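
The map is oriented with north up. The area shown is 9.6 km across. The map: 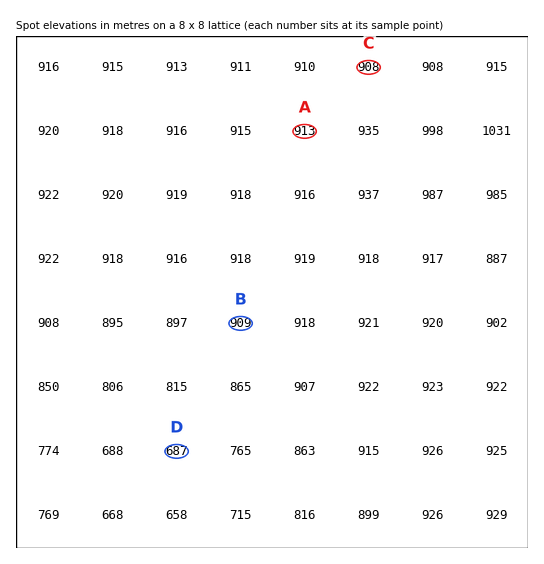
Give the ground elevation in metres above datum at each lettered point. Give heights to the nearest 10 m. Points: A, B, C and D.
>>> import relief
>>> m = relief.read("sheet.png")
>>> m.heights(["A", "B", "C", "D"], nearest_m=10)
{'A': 910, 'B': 910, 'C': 910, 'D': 690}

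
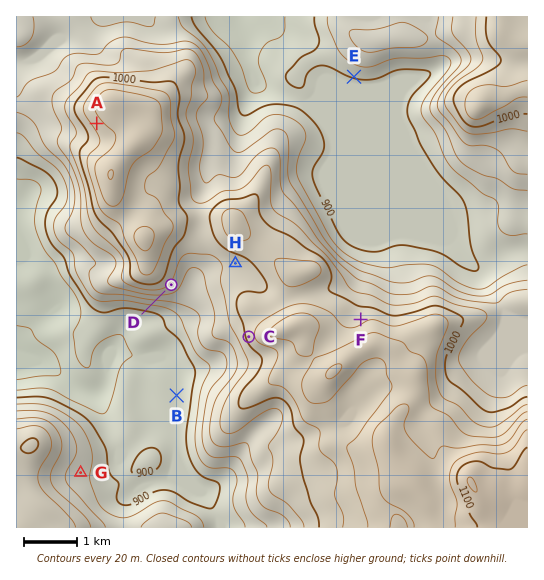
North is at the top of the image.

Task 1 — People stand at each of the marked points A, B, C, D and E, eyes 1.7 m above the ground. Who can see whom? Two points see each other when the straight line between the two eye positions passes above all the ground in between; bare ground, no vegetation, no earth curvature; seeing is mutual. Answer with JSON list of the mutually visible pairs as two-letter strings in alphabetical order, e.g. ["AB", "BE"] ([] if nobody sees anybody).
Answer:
["BC", "BD", "CD"]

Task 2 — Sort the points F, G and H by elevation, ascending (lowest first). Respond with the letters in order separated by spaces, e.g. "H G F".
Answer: G H F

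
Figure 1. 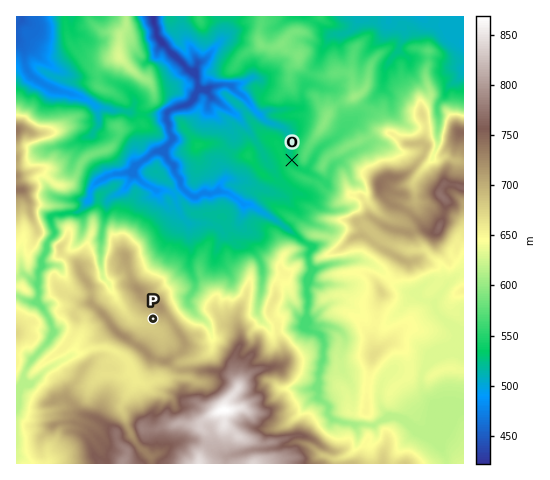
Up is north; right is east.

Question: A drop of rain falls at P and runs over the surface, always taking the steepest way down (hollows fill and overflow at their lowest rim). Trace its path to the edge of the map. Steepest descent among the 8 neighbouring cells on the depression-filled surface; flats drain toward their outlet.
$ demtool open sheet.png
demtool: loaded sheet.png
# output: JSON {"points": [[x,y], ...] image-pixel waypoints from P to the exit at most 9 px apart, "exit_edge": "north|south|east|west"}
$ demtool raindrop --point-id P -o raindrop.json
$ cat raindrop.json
{"points": [[153, 319], [144, 323], [134, 321], [126, 313], [119, 304], [115, 294], [110, 285], [103, 276], [102, 266], [101, 257], [101, 248], [101, 238], [103, 229], [104, 220], [106, 210], [108, 201], [117, 194], [126, 187], [131, 178], [134, 168], [144, 160], [153, 153], [162, 147], [171, 140], [169, 131], [167, 122], [168, 112], [178, 108], [187, 104], [196, 96], [197, 87], [196, 77], [188, 69], [179, 60], [169, 50], [160, 41], [157, 32], [154, 22], [153, 17]], "exit_edge": "north"}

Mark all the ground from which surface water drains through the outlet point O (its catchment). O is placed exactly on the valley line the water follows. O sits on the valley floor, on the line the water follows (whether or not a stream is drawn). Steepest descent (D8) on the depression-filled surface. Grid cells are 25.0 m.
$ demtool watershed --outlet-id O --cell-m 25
4.064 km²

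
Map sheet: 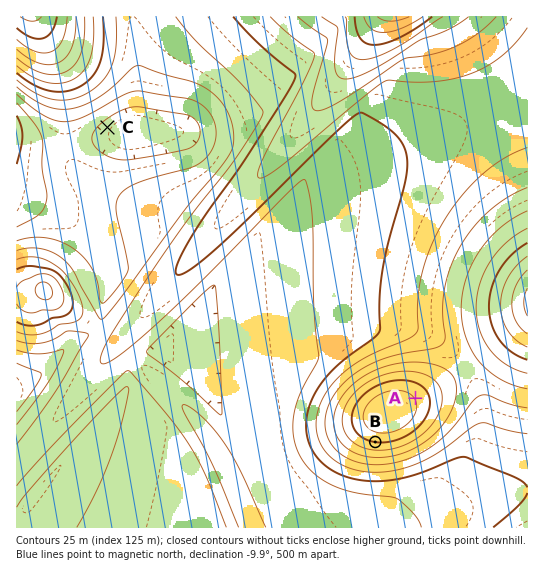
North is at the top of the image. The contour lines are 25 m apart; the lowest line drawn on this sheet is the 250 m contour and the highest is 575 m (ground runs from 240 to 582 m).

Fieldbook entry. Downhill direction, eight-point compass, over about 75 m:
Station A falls NE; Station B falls S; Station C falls SE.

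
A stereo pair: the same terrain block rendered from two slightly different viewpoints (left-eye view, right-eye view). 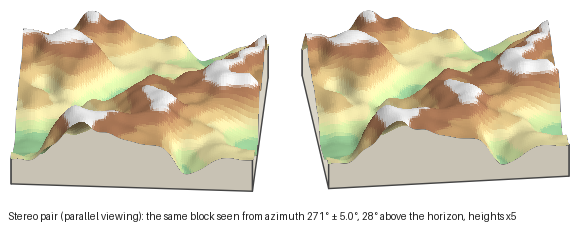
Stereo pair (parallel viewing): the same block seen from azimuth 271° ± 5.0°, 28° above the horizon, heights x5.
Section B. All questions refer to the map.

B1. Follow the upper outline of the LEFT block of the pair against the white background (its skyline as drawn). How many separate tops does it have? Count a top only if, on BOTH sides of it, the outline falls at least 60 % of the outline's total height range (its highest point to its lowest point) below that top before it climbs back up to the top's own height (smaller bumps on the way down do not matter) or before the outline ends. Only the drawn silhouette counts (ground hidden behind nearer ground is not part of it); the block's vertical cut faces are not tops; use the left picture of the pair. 0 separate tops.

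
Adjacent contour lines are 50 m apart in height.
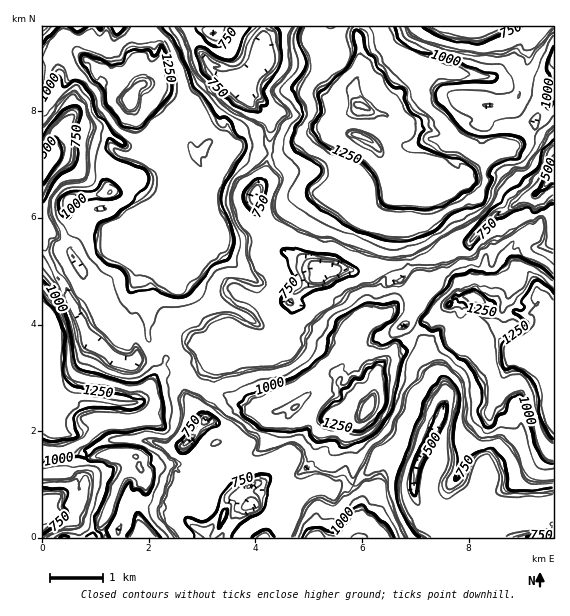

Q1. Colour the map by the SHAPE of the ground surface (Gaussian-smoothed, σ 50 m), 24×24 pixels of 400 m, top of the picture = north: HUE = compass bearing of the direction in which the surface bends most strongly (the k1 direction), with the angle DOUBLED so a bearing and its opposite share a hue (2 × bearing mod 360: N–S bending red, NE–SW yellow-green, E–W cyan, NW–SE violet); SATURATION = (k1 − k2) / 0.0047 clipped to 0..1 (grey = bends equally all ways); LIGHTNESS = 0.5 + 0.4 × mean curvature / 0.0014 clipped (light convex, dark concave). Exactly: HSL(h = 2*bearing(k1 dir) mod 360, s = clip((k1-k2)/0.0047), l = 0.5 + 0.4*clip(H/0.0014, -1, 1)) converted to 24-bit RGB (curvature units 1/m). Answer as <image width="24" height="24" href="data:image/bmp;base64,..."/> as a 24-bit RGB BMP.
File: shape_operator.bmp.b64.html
<image width="24" height="24" href="data:image/bmp;base64,Qk32BgAAAAAAADYAAAAoAAAAGAAAABgAAAABABgAAAAAAMAGAAATCwAAEwsAAAAAAAAAAAAAMZ0llAYt/55mByws2vi5wcwYhRpEnBOgNuej1KXgaHTVJFxm4u+UFw1D6LF7id232rlhTxRrbERKgIV8foGIUHpKSm0lT3ceCygjWN0d3KQs/3ZclIcSnKcXaWWFm4qZXto1CikU10RDXX6ZVOWKQS/Sl+1fnScflNNeVBZ6j3Fpan9ZgHp0e2BFW14nWWIrI4jRJ7IUB2VC/5GZUf9dSOnNLUtchH5+w3uWCUy6HMUXmFZqU2EhKSgKKaEA7t7D1SlOARJ3YDe39OasTGp2zj3b53Posp3jVd0iIGHmSGD/PO+M2fLigVz1UhzpkXaMeIN6oW2hb6kqMlhk7nXCs7rb5Nd6CEEW3pOGACUzxUx79cinDSAoV7MkZNdB1SpN47J1mc/3AF0TOEsAYEwAVysAADML7D7AtG+QRBg8/6lbTVYGsNMTgXMU274RWqQXL6Bi5YBJAB5n27V77C6XDcO9KYfB5XhYjZSDpYMrcB8f4ymuN8fni/bzrGfoADEzxTEIgEniwNbus6bpBlrE9tX0qoz46+/OGn5136B8ACAz3Fyd+c7RIdZ5JBlLyumrfoaDq6ni09P409343cb7HSHllhNBLkLpjM3OSNrIwJnYoHzXRDq4G4RbPa/b/9jMh2m+oR4/Aw9eHYdWrs418a+qByhUt9h+q8WOHpaKgLQmRKOOuiGa4CxTgYe9UtjFLCi6jm/UKsfdaRzs3o7JWcKyF5aW9t/PdyOwxh3nbA15Gshzgr47zlw4GSGFhsiF29qoGVJgqz4hMwsDCEYDp6l6ntebYyZkd3twXWw7RlElF2IcuL8Y4VJjVIdrP+lp/MboPCeenxvUR+ayg8Ojn2rcjZ65gYiC1uK3OSRjahBNrdvJcnvCgIh+zE4yKmQzZ3djck09T6poY2+GUlvbJHjErpSLkYsIGkYApB9jDo4qqMGbdGV4H6FExlNmlH5+2PLZKAMwnNmcgnx/f4V9gHt5kG9yyIzAQ5bhyv3+fTyYU4+hJ31JIu7v523A39f00pX/B3qf+9D5r3oxibszQbLdQnfHlqKArD53WACeZ6aseFKCyIZHnCY7xulzMXJSdIUmOR0QRsF7W6I5YNnXPzzUN9wf5Ww0wg6ssnaaElJA/KDzjM3ykDWBO0mi2PPYMwIpOvZ+oEk7ajAfmNWBi7CtlX2M32OZHiub0Pjrby+EtL+RIxkQIisIzLUJPkkTNDMAcvMMJ0ThaLf26jJ41SfRoOfe1KFTwyr4tR20lkjLocbFf4iMgXyFhH2FnIST5K3oFZCvZ2F7pldruymPWyPFMeRo0nMZ3o8qfbYTET0NNn0UeRHPZXLjqXQeP3AfXAwTcr9SSNbQ1aLVg3+CfX5+goB9hYJ/v+GwVRuNf1B0lCcreMXZekbV4iczh73co63WzZ/b2Xatk9QOADMThcAj52Sp2Xr2nFnl97KuZmwgCTAE3Ha7nIGSfoF+i45/qtpmBRpJqRbLx+LDhzJmgt7UiaunjzWG47lbMFHb7HWPG5tr6uawAEUbFaoApwevWsid3FY432v+xn/wLUVDv5Jjg4N9i4V73J1yOgchBDsz0a1pSabLwIeWf3l5kx+Zn7qCd3KWg3yd3Z/el/KZMhWQ1rlRADMhAjEntQ5M29Felx4nJpTIe7uJgmuAgaRy1JujLS7oDzaTmMdxTS0ckK0iZygcUOg9YZZ6fomSlb/KiL3e5yFl7g+1TuxBNa+FAyIwGedpdjLo8hoAucsnfISFb4yPtIF2hMDAqEPrDlHS613iwF/mg+Hiqqf/vP/7dUuFa780TEYWRr83WWrTvLbn7nHv3YGLK7igBVE3iBEn139YtfZ9IltEeoF8kMGPRc7fR2TdchCBO5wK4zfAx5OHm4QGlpcUdKadtdfgZ4ndjhxhf20+e3Y2f2tf1X2S60aVAxFFM6uLp/P49peb4m2AOJmMmOKyNKWrKAsg2Q5zGVbqJM3e296sd+ymjzLFudegXyROc40ZdE1MhnA9dZFQeYR+711//wxArhb2jOi3SLOR+NeF55dxVeDRLzuDOA0YTXNZHq6v5VbY0p5eH65i65SYeL2moCtxh1V11E68eL7ybbD4THrJcXiXNi515KjBO7XqbPaDQRWG7NLj8KOmRcqxMwAs6eyQNsOYHiY92Kw6rc4uZX1sv9AVdcg0dVKWlsjbl8Hjhk3QoRxM0ELSKjfDolPZ7LjZR5He3nDeBnPeqoUumelbtRmvKXD1kyw/03p1DRImM9fa6+jPdny9kvWxgEKRcN57HJVEhHIaelcZhXEc3S131mjKGaWv"/>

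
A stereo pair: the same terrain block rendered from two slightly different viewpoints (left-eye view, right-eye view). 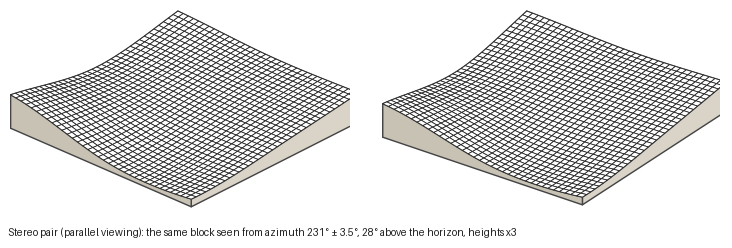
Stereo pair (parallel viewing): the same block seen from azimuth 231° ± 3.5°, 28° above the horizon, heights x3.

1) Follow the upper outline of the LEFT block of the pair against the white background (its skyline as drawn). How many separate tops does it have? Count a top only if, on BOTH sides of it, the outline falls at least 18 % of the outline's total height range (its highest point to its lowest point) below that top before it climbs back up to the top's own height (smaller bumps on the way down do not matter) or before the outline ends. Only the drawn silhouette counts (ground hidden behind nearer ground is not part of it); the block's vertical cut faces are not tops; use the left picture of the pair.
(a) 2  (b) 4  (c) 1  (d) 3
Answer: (c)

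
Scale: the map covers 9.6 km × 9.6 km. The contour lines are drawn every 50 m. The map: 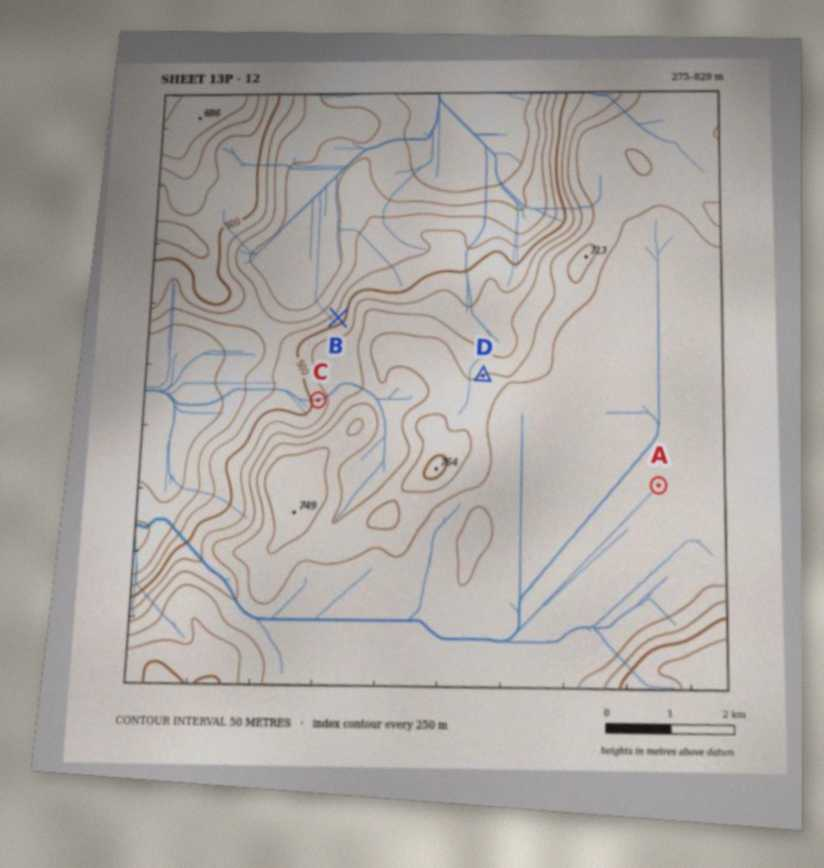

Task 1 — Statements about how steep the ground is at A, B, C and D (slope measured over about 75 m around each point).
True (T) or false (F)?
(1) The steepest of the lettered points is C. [F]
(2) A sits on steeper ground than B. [F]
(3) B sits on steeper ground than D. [T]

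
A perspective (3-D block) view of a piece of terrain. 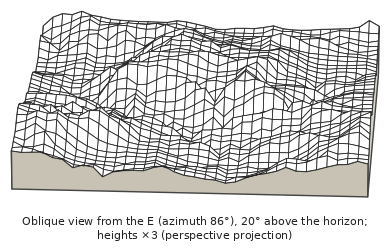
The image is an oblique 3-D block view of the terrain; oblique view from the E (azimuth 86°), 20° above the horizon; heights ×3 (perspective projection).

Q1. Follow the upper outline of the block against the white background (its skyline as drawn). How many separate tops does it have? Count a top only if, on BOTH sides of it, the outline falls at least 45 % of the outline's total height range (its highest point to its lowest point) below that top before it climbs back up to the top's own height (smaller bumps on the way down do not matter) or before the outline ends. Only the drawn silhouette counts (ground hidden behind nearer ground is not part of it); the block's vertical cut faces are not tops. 0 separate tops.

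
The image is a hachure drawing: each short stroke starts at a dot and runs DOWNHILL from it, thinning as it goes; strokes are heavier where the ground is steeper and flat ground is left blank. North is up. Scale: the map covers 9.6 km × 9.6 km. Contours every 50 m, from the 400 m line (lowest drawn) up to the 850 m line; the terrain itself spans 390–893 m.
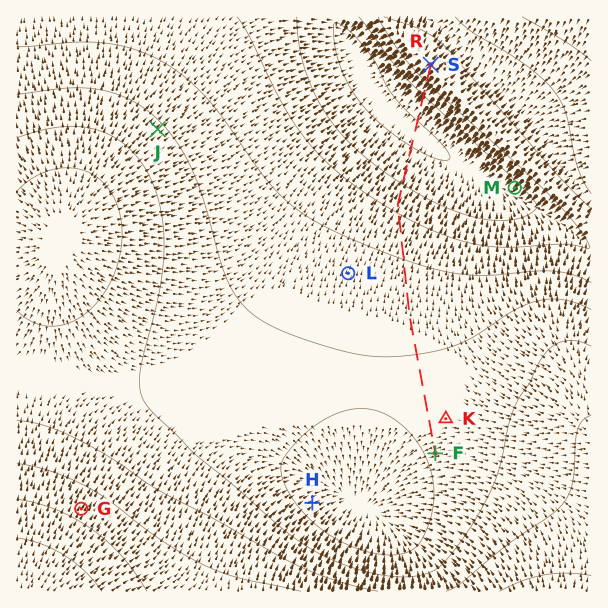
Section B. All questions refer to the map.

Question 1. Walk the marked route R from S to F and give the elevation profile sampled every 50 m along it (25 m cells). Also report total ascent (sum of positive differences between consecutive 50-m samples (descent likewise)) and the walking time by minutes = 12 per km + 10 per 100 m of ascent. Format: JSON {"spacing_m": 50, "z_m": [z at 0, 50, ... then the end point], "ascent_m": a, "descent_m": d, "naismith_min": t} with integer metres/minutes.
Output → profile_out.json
{"spacing_m": 50, "z_m": [548, 548, 542, 532, 521, 510, 499, 488, 477, 466, 456, 445, 434, 423, 415, 409, 406, 404, 402, 400, 399, 398, 397, 396, 396, 397, 397, 398, 400, 402, 404, 407, 410, 414, 417, 421, 426, 430, 435, 440, 445, 451, 456, 461, 467, 472, 477, 483, 488, 492, 496, 500, 504, 508, 512, 516, 519, 523, 526, 529, 532, 536, 538, 541, 544, 547, 549, 552, 554, 556, 558, 561, 563, 565, 567, 568, 570, 572, 574, 575, 577, 579, 580, 582, 583, 584, 586, 587, 588, 590, 591, 592, 593, 595, 596, 597, 598, 599, 600, 601, 602, 602, 603, 604, 605, 605, 606, 606, 607, 607, 608, 608, 608, 609, 609, 609, 609, 609, 609, 609, 609, 609, 609, 608, 608, 608, 608, 608, 607, 607, 607, 606, 606], "ascent_m": 213, "descent_m": 154, "naismith_min": 100}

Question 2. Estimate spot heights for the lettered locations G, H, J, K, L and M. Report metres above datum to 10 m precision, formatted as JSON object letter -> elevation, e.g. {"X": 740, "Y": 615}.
{"G": 780, "H": 580, "J": 610, "K": 610, "L": 570, "M": 430}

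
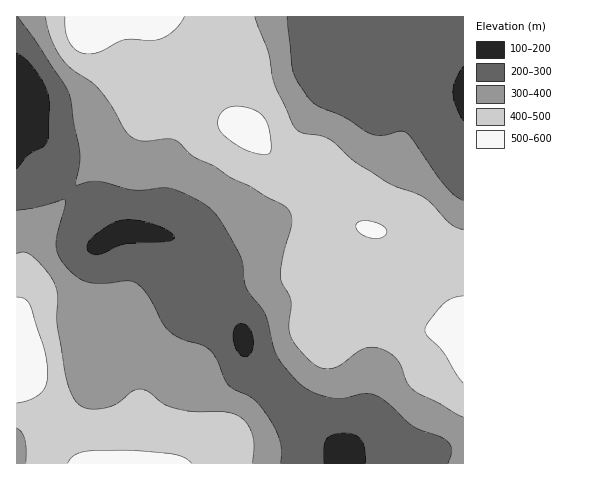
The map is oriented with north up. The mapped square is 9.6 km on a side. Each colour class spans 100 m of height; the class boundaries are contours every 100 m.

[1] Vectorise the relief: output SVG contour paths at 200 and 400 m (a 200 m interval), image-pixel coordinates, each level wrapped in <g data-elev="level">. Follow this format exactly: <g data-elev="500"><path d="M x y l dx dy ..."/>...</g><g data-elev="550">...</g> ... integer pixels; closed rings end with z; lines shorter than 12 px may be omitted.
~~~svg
<g data-elev="200"><path d="M324 463l0-15 2-8 7-5 11-2 11 2 6 5 4 9 0 14"/><path d="M243 356l-7-7-3-12 2-9 6-5 4 1 4 4 4 13-2 12-3 3z"/><path d="M95 255l-5-2-3-3 0-5 2-4 17-14 14-7 13 0 18 3 16 7 7 7-1 3-6 2-43 2-21 9z"/><path d="M463 121l-8-17-2-12 2-12 8-14"/><path d="M17 53l11 9 13 16 7 14 1 13 0 31-2 7-4 4-15 8-11 14"/></g><g data-elev="400"><path d="M252 463l2-18-2-13-8-12-10-6-13-2-28 0-18-4-11-4-17-13-7-2-7 2-15 12-12 5-16 1-6-2-6-3-7-11-6-19-8-49 1-28-3-12-8-14-14-14-8-5-8 2"/><path d="M17 428l4 4 4 7 1 24"/><path d="M463 229l-12-5-26-26-40-17-31-20-25-22-9-3-17-3-6-3-5-7-17-38-7-33-13-35"/><path d="M46 17l5 21 10 19 10 12 20 13 8 7 13 17 13 24 6 7 12 4 24-2 8 1 19 17 20 9 16 11 20 9 16 11 17 8 5 5 3 6 1 8-9 32-2 22 10 22-2 26 2 10 5 10 13 14 11 7 10 2 11-4 16-13 7-4 10-1 9 2 8 5 7 7 9 21 6 8 50 27"/></g>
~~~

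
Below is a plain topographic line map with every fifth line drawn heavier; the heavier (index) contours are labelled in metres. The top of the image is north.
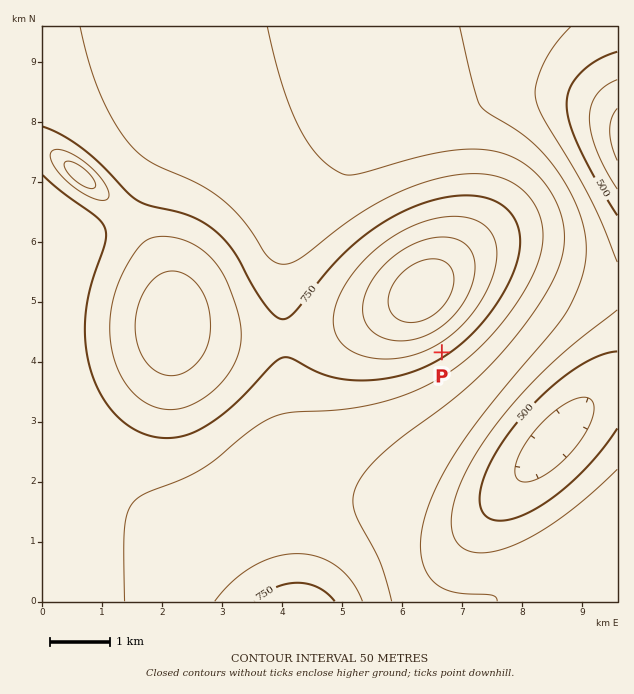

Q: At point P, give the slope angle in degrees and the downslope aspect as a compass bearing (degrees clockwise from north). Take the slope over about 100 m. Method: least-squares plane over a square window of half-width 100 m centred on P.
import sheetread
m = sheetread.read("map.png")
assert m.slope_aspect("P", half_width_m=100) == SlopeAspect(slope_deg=12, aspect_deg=148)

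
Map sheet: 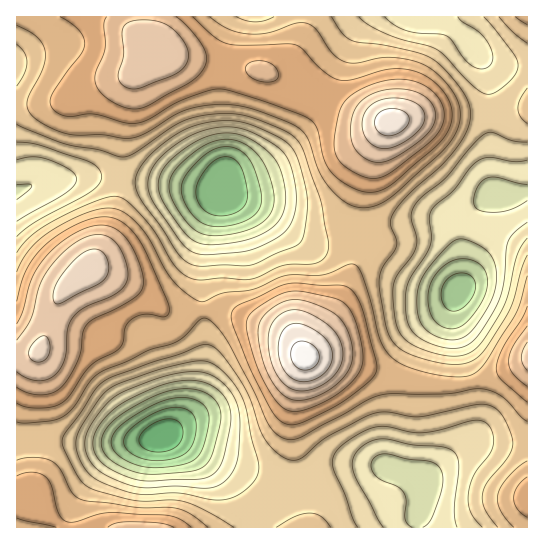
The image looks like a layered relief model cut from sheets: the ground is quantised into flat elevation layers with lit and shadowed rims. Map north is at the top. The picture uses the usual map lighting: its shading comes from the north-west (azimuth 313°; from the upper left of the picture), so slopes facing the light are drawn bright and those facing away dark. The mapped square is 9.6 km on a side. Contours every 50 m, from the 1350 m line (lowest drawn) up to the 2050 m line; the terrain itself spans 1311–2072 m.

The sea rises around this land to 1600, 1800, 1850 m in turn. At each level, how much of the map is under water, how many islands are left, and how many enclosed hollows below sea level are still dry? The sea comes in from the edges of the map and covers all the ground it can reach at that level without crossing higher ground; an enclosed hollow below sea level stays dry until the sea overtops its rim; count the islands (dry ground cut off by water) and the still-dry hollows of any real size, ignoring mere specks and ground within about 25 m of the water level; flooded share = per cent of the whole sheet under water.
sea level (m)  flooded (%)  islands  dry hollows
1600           11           0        2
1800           73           1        0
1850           84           2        0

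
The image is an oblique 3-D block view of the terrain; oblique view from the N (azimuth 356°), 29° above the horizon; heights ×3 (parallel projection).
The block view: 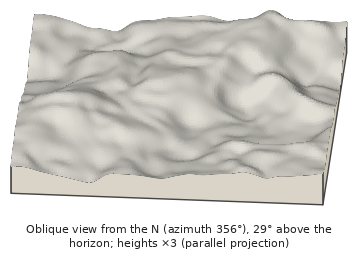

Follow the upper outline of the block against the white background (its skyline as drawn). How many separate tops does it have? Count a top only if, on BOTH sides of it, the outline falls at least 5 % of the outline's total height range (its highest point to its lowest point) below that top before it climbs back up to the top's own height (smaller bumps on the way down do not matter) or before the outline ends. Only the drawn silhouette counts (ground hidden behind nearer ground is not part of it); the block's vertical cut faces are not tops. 2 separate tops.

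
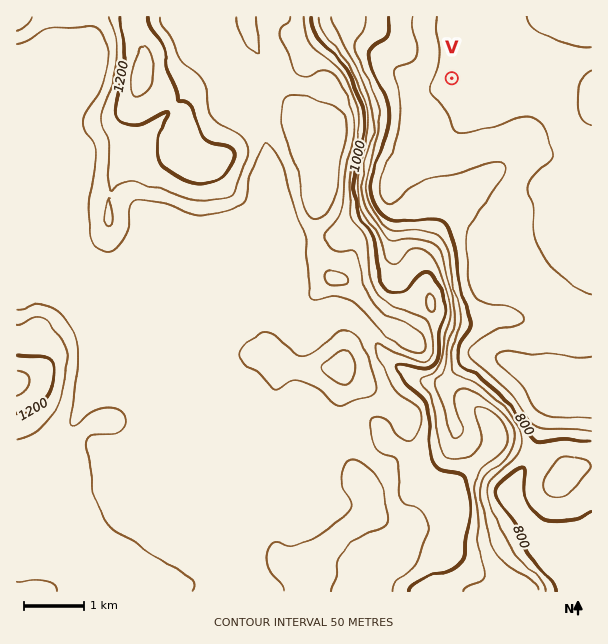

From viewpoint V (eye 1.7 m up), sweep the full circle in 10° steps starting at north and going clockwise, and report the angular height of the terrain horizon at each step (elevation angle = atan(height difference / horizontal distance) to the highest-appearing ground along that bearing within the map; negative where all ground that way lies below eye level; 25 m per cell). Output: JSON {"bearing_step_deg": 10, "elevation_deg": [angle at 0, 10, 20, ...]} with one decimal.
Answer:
{"bearing_step_deg": 10, "elevation_deg": [-0.1, -0.1, -0.1, -0.1, -0.1, 0.5, 1.3, 1.4, 0.4, 0.5, 0.4, 0.4, 0.8, 1.4, 2.0, 2.4, 2.6, 2.7, 3.7, 5.9, 6.1, 7.3, 8.3, 10.7, 12.8, 13.7, 13.4, 12.3, 9.7, 8.3, 5.7, 5.0, 4.0, 2.9, 1.7, 0.6]}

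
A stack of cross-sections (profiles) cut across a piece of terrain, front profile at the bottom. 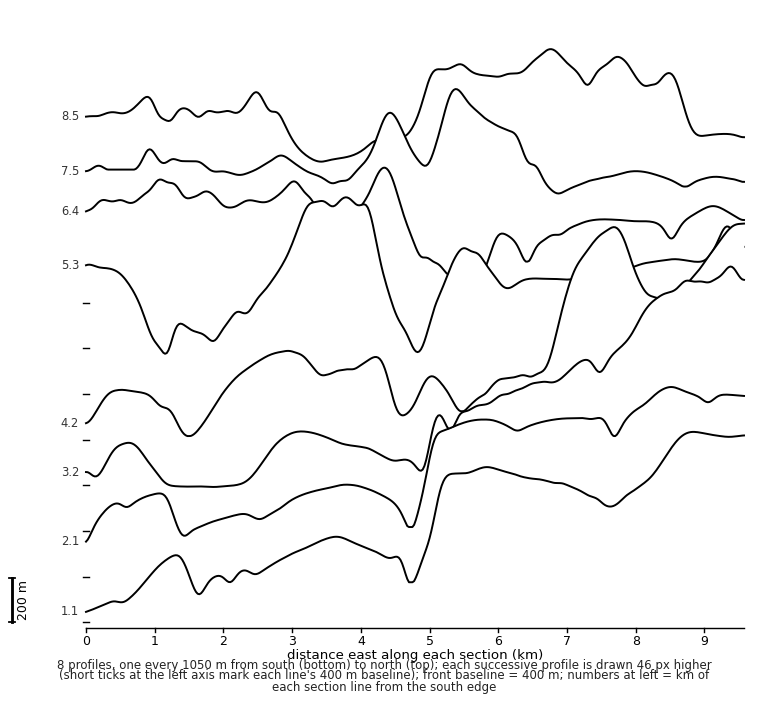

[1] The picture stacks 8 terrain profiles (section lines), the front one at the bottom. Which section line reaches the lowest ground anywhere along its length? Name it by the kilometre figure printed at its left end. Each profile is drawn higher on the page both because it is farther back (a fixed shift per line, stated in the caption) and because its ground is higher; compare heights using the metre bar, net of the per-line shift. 1.1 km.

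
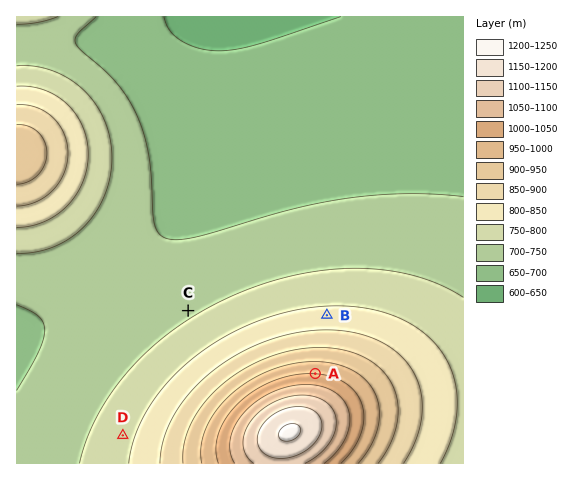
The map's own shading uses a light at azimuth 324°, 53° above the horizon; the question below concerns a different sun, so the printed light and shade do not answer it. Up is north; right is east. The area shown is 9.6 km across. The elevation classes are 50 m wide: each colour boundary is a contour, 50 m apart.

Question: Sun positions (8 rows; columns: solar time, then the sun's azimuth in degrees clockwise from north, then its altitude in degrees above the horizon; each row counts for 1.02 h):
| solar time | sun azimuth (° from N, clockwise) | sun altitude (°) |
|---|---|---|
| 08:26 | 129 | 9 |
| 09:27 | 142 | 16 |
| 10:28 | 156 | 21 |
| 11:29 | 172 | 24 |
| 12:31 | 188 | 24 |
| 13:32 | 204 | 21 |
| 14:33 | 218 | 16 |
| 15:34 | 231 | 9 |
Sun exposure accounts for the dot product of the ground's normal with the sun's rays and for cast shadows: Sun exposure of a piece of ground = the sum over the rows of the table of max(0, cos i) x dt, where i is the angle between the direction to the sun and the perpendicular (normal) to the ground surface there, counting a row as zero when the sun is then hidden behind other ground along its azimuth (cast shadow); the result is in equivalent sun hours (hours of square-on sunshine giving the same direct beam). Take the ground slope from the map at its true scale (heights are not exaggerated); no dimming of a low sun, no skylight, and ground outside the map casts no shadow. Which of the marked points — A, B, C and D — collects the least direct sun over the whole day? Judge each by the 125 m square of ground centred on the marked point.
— A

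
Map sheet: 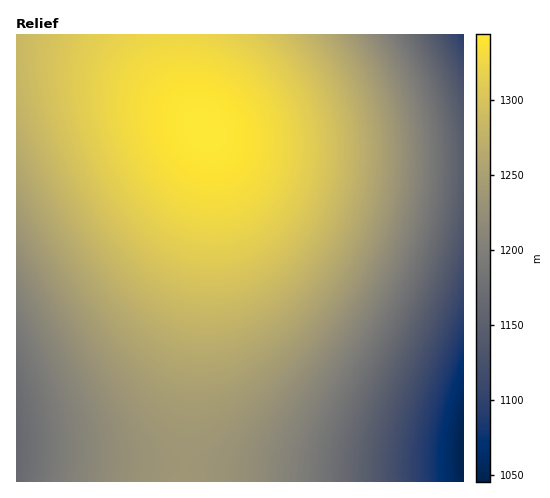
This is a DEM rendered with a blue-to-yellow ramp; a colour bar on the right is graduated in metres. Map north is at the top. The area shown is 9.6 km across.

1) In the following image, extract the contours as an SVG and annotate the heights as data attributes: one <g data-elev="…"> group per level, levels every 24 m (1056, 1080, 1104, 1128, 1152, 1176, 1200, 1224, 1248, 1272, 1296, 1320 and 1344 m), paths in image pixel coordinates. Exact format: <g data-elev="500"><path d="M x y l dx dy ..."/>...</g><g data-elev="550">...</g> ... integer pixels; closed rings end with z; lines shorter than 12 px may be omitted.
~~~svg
<g data-elev="1056"><path d="M456 481l-2-18 0-20 4-22 5-25"/></g><g data-elev="1080"><path d="M434 481l-2-26 5-31 9-35 17-48"/></g><g data-elev="1104"><path d="M411 481l0-31 7-35 12-36 33-84"/><path d="M463 49l-7-14"/></g><g data-elev="1128"><path d="M387 481l1-31 9-36 12-34 38-88 16-48"/><path d="M463 88l-9-27-13-26"/></g><g data-elev="1152"><path d="M361 481l1-29 9-31 13-33 36-76 15-36 14-40 7-37 3-42-4-41-12-41-18-40"/></g><g data-elev="1176"><path d="M332 481l2-28 9-30 14-31 40-75 18-39 15-39 9-39 4-42-5-42-11-41-20-40"/><path d="M17 370l10 32 5 28 0 26-4 25"/></g><g data-elev="1200"><path d="M297 481l3-25 10-29 15-30 45-74 22-39 18-42 10-38 4-22 1-21-1-23-3-21-5-21-7-21-21-40"/><path d="M17 305l29 60 17 45 4 20 2 18-1 17-3 16"/></g><g data-elev="1224"><path d="M249 481l1-21 10-23 15-23 57-74 28-41 24-45 15-42 5-23 2-23 0-23-3-22-5-22-8-22-10-21-13-21"/><path d="M17 252l68 115 24 48 7 20 3 16 0 15-4 15"/></g><g data-elev="1248"><path d="M17 198l33 57 33 49 30 39 28 29 24 17 21 8 10 1 12-2 23-8 21-12 24-19 23-22 21-23 18-24 16-24 12-25 10-25 6-23 3-23 0-24-2-22-6-23-8-22-11-21-14-21"/></g><g data-elev="1272"><path d="M17 129l24 51 28 48 29 41 29 33 27 21 26 13 13 3 13 1 12-1 14-4 19-7 20-12 19-15 18-19 16-20 13-21 11-22 8-22 4-21 2-21-1-21-4-21-6-20-9-20-12-20-14-18"/></g><g data-elev="1296"><path d="M45 35l-2 16-1 17 3 20 5 22 8 24 10 24 26 47 28 37 15 15 15 13 14 8 15 7 15 4 15 2 19-2 19-6 17-10 18-14 15-16 13-18 11-20 7-21 4-20 0-20-2-20-5-19-8-19-11-19-13-16-15-16"/></g><g data-elev="1320"><path d="M129 35l-11 7-9 10-6 12-4 14-2 15 2 17 4 19 7 19 9 18 11 18 13 17 13 13 14 11 15 7 14 5 15 2 16-2 15-6 15-9 13-11 10-14 8-17 5-17 2-18-1-17-5-16-7-17-10-15-12-14-15-13-16-10-18-8"/></g><g data-elev="1344"><path d="M206 142l5-1 4-3 1-4 0-5-2-5-5-4-5-2-4 1-5 4-1 8 5 7z"/></g>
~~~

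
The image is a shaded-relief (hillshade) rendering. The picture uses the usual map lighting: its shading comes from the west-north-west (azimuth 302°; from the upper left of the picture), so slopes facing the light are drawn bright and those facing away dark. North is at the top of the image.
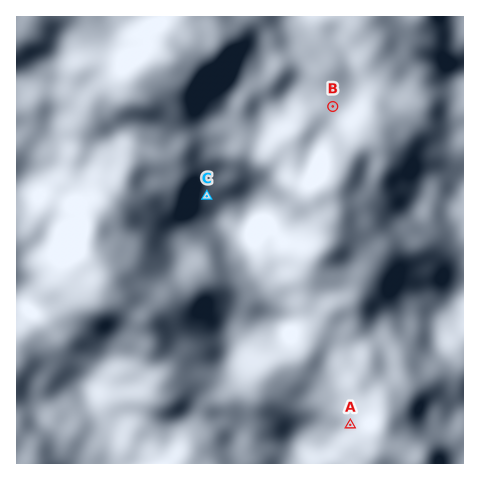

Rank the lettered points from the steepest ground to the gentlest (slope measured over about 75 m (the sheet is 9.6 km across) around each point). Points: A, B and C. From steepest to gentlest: A C B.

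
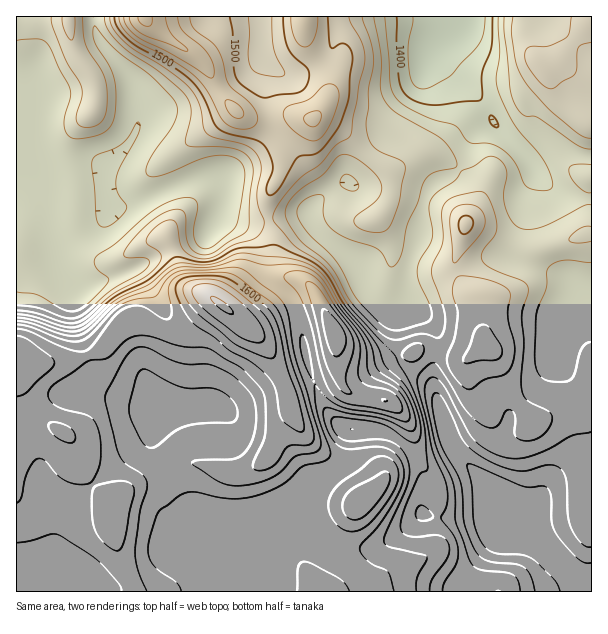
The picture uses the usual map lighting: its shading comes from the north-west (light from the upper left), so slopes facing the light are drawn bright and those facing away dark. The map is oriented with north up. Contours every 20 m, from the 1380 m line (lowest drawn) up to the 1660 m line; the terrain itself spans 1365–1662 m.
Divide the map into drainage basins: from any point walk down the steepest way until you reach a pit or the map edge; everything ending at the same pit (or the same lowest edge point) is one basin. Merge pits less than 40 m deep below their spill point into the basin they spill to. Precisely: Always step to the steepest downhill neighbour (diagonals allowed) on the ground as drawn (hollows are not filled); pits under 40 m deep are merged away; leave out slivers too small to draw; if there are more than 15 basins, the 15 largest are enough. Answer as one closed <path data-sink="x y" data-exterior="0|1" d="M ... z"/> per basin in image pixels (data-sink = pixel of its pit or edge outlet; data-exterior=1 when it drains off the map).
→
<path data-sink="462 17" data-exterior="1" d="M591 16l-446 1 3 6 11 9 33 22 12 9 20 36 15 15 10 4 24 0 9-3 12 0 16 4-10 3-17 19-1 27-14 30 0 21 4 15 0 35 4 7 8 2-10 6-15 22-14 13-6 0-14-12-12-6-25 27-6 3-14 1-36-13-7 3-26 28-9 5-21 6-48 5-5 2 1 224 340 0 11-3 21-17 34-13 10-8 3-11 2-43-8-21-8-10-6-3-20 5-11 8 3-17 16-21 5-13-5-9-12-13-6-3-24-4 8-16 8-10 11-8 24-8 3-4 18 0 31 10 22-13-3-6 0-44-14-5-7-7-9-19 13-42 13 4 30 16 14 4 18 0 50-15z"/><path data-sink="105 167" data-exterior="0" d="M144 16l-128 1 1 350 52-6 21-6 9-5 26-28 7-3 36 13 14-1 6-3 25-27 12 6 14 12 6 0 14-13 15-22 10-6-8-2-4-7 0-35-4-15 0-21 14-30 1-27 17-19 10-3-16-4-12 0-9 3-24 0-10-4-15-15-20-36-12-9-33-22-11-9z"/><path data-sink="513 525" data-exterior="0" d="M471 224l-7 3-10 39 9 19 7 7 14 5 0 44 3 6-22 13-31-10-18 0-3 4-24 8-11 8-8 10-8 16 24 4 6 3 12 13 5 9-5 13-16 21-3 17 11-8 17-5 9 3 8 10 8 21-4 51-11 11-22 7-12 6-21 17-10 2 233 1 1-358-5 0-45 14-18 0-14-4z"/>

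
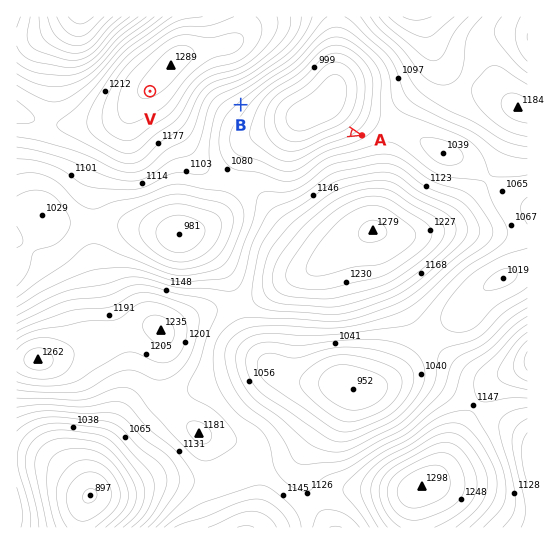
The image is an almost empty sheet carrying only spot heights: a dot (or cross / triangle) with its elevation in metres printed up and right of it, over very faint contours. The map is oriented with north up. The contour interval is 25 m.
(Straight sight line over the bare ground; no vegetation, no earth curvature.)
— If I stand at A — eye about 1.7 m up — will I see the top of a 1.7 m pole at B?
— Yes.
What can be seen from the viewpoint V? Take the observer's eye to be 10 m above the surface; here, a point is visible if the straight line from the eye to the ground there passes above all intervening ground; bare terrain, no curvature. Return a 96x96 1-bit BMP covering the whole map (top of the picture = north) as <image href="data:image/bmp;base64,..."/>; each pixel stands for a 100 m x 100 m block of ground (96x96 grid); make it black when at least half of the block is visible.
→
<image width="96" height="96" href="data:image/bmp;base64,Qk2+BAAAAAAAAD4AAAAoAAAAYAAAAGAAAAABAAEAAAAAAIAEAAATCwAAEwsAAAIAAAAAAAAA////AAAAAAAAAAAA///4AAAAAAAAAAAAf//8ADAAAAAAAAAAP//+ADgAAAAAAAAAH///AHwAAAAAAAAAB///gP4AAAAAAAAAAf//4f+AAAAAAAAAAP/////AAAAAAAAAAH/////wAAAAAAAAAD/////8AAAAAAAAAB/////+AAAAAAAAAA//////gAAAAAAAAAf/////wAAAAAAAAAf/////4AAAAAAAAAf/////8AAAAAAAAA///H//+AAAAAAAAD//4AB/8AAAAAAAAP//gAAHwAAAAAAAP///AAAAAAAAAAAAf//+AAAAAAAAAAAAP//4AAAAAAAAAAAAP//wAAAAAAAAAAAAH//AAAAAAAAAAAAAD/8AAAAAAAAAAAAAB/gAAAAAAAAAAAAAA8AAAAAAAAAAAAAAAAAAAAAAAAAAAAAAAAAAAAAAAAAAAAAAAAAAAAAAAAAAAAAAAAAAAAAAAAAAAAAAAAAAAAAAAAABwAAAAAAAAAAAAAAP8AAAAAAAAAAAAAD/+AAAAAAAAAAAAAD//wAAAAAAAAAAAAD//+AAAAAAAAAAAAD///AAAAAAAAAAAAD///weAAAAAAAAAAD/////gAAAAAAAAAD/////wAAAAAAAAAD/////8AAAAAAAAAD//////4AAAAAAAAD///////AAAAAAAAD///////wAAAAAAAD///////8AAAAAAAD///////+AAAAAAAD////////gAAAAAAA////////4AAAAAAAP///////+AAAAAAAD////////AAAAAAAAf///////wAAAAAAAH///////4AAAAAAAB///////+AAAAAAAAf8Af////gAAAAAAAAAAP////4AAAAAAAAAAD////8AAAAAAAAAAD////+AAAAAAAAAAB/////AAAAAAAAAAA/////gAAAAAAAAAA/////gAAAAAAAAAA/////wAAAAAAAAAA/////wAAAAAAAAAB/////4AAAAAAAAAB/////4AMAIAAAAAD/////4AP54AAAAAD/////4AP/4AAAAAD/////8AP/4AAAAAA/////8Af/8AAAAAAB////8Af/8AAAAAAAA///8Af/8AAAAAAAAH//+A//8AAAAAAAAB//+B//8AAAAAAAAA//+P//8AAAAAAAAAP/////9wAAIAAAAAD//////8AAYAAAAAA//////8AA8AAAAAAf/////8AA8AAAAAAP/////4AB8AAAAAAH/////4AA+AAAAAAH////7wAAfgAAAAAD////7gAAfwAAAAAD////zAAAPwAAAAAB////zAAAPwAAAAAB////iAAAH4AAAAAB////AAAAD4AAAAAB////AAAAA8AAAAAA//B+AAAAAcAAAAAA//AeAAAAAAAMAAAB/+AEAAAAAAA8AAAB/+AAAAAAAAA8AAAB/+AAAAAAAAAYAAAD/8AAAAAAAAAAAAAD/8AAAAAAAAAAAAAD/8AAAAAAAAAAAAAH/8AAAAAAAAAAAAAH/8AAAAAAAAAAAAAH/8AAA="/>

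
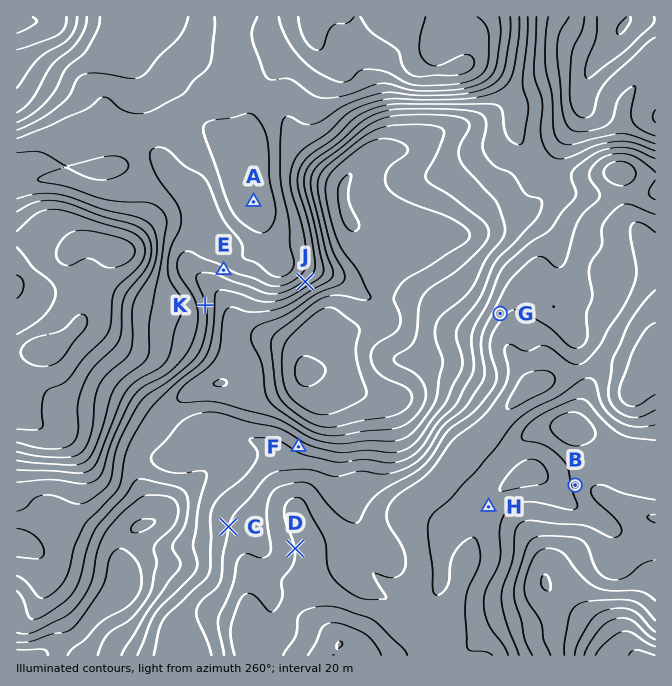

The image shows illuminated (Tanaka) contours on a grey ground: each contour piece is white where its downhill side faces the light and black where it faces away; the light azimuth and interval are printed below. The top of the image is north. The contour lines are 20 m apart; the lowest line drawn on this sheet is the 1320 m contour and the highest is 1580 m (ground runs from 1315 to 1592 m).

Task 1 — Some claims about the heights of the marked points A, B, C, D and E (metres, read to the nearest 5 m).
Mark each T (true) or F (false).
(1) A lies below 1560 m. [T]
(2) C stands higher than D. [F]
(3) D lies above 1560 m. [F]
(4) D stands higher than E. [T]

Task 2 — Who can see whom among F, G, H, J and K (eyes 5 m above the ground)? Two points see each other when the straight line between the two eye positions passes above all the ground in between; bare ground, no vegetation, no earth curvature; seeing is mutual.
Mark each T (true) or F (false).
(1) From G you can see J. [T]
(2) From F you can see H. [F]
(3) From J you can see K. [F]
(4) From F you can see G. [T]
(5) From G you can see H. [F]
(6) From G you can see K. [T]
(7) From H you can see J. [F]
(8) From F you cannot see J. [F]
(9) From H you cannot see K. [T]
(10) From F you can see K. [T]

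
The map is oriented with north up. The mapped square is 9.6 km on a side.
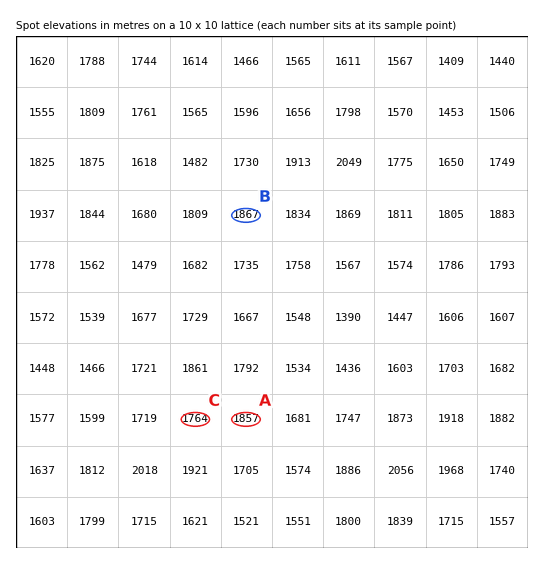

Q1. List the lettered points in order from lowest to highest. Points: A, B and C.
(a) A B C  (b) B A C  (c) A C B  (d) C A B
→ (d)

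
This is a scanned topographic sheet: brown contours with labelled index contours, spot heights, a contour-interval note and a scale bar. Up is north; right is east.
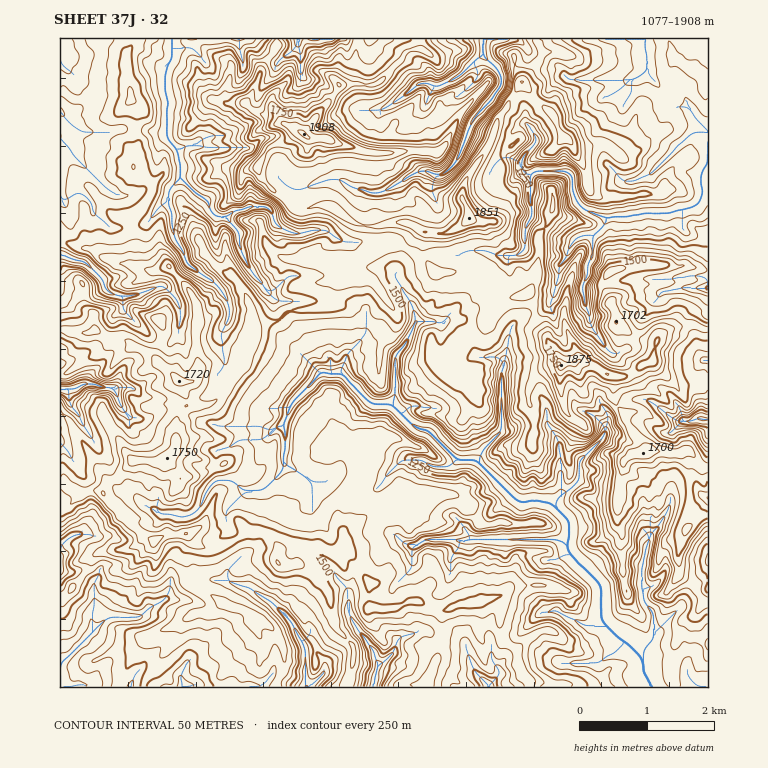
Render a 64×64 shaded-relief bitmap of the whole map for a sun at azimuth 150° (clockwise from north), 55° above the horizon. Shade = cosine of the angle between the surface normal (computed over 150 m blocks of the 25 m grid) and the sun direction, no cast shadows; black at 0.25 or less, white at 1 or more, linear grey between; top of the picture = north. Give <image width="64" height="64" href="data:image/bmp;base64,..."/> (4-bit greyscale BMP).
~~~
<image width="64" height="64" href="data:image/bmp;base64,Qk12CAAAAAAAAHYAAAAoAAAAQAAAAEAAAAABAAQAAAAAAAAIAAATCwAAEwsAABAAAAAAAAAAAAAAABEREQAiIiIAMzMzAERERABVVVUAZmZmAHd3dwCIiIgAmZmZAKqqqgC7u7sAzMzMAN3d3QDu7u4A////ALzbmsu+7dyr3d3M7ugDzOYEaL3srtebmHVoiszMu8zNq92qzK3uy7vMzdzu7WKt2iR3rdzN64yZhmeJvMu7zM2om8q9zO/au7zM3N3Mxp3OZYmc3N3dq7vMzLqby7rNu9p3mqzczuyru8zdy9rKqr7XipvN3N273u7tzKu7us3L7qd4ms3N7cu7vN2byry47OyJm83MzMne7rqru8y6vd3u2nZlaL3u3LvM242rvYzO7sus3szN2nm4eau8zcqc7u7sqIdEes3ey7unvLvMq87u7c3u3d3dlEa8y83ezJne7u3M3bdmis3cqGq7y8zJvd7ty97u3d3cvO/brOzd2J3v7szO/Ziaq7l3vMvLzdirqszJirzN3f/t/tt66639mI7uzdzv2ry6mazN3czM6by5ibuIiJrN7u2py2m8Z//bKO697d/rvMy93M3tzL3bq9uIvIiIh5qHdUe7e7ykn9tH3rve3v3N3t3cvO7bzdyqvIirh2d2aWM1erl8y6uOyka+3Lzf/t7u7LqbzLzM3LqqhoqURVRIq5m8yn3bSr7MhWiqy8/+3d7u2om6u7vMy6m1NYVDRDN6vLvKnt02vt7ad3eJq+7u273sqJmZmrvMzP7LzMzMyrvMpnuuzlKO7v+5maumiHrcqruYiIiZrMzd7///3v/u7u24Ra7fwjr+/+uJy6l4ZKypiImqqZmrzd3N7u7duqiJrLllnu/pJ8/v/Ju6vd7qfLiJqru6maqrzMzd7ey2VkWbunSO7+5mqr38u7zd3v6b2qqau7upu6qrzM3cupmszMp4hW3e7ri7yqu8zd297tnMzKmru7qrypqpiImYes3u/ZNDXO7e2s64h4vd3cze7t3N2pq7u6vMmIYyEle8nO7+10NM7u7bzZmZeL3c3bzu/szcmrzLu83HZohCScuq7+7sZDvu7uzLiqiHeam93Lu928yavMy7vezd27zKqqvu7u1ENt7+7dh6qZh1ZnzczarLrJi7vLu97+2Z3f1let3e77ASerl5lYqamnd3eszcy7ypmLu7uqu6ZGut/9IUvN2+6hR4ZiA1qZm5eHeJu7zMzdt2q7uodmNbyI3/+0Ss667fZqq8gQW2mLd5mInO7u3M3pSKu6YhNru6rO/teM3K28+YvMvdzGVXlpirqt7u7t3e0km7lmd7qsqazs1J3ZvN/rqrvu//MwAmZ5u83czu7d7qFJpo3uq7zMvNvTfNm97u3t3e7v/sRap4ir3e297u3f+QJXye+ozMzM29Rsyc7u3v//7s3v/p3qvKmq3cvv7d7+lWqa7aerzLzM1Gm53v7M3//9u6ru2+yLyoisyr7u3e7+2ordlqvMurzmV3e+7YRY3+vLmrzbzrmYiJqqre7d3v/tmc6ieqzMzvmIZmiXRmRs3d3bzcy7uIqJqpic7d3e7u66z/NJms3e+4h4VzR7uWre7uzN25lnrKjMpnrd3d3d3tu++yeIrN7sh2aHNJrbZ87u2pnJRHmtt73XWcze7u7d3Mz/ZpiKve2YVJZTSdpSWsylZ4lzZYu3rNtZuqze7u7czO7ay6qs7sp0mGY4qpImmYVmNGQhJ5iZmnmXebzN7ty9vczdy7ve7bVpdDqqp0R4l4pSi2MTmXZqemiazMze7Mu9zd3cy7vOyUqjJpq7lmdnmXmM7rdnNamma5m8zN3tysy83dzMupvcW8BYm83bu7RDnJm97bFKipSpzLu8zMy7yqvMzMy5mttK0Bvd7u7u5Da6u5iMZKmqWInNzMy7zN3Kq7u7updYu3TTBIq8zLu5qqqYdlVKjHlZaZqrupm87ty8zLu8zFXLsbkAIjNFV4u8qHeHdWeJaYZZZDR4iqvN3d7u7t7ut8vHSREiEjVFm4iYmZiIhYhltldGdVm83d3czd//7/3Fre/LQzM0Rnd5mZq7yoqEVWOWh5re26zMzMuoZ8/+7NRv/+yndmZmh2mqqqrNmZVFunM3l97szKqYd4h1a5ebyT3ZnO3cu7qXeaq5iI3Zl2iN/JlovMy5mHdoqYaXZnqqLJbc7//+7tuqqrqrq+2HvHXeuLu6mJmqlkaGQoiaqKopi53tzN3u7cmrq7zc3qistZ2szMy7vN3uozMADMvIaABcjMqodpy8yZqqvNyuyXm3Sd3M3d3d3e/8m6AJ7Mp9U3p8ze7IaszKmqqazJvKdnUBjdze7u7e7//97gDtu97u6szN7+2Izcuqqpm7qMl2ZCAL677//turzu7tcE7O+J7t3O3M7tmcyrqqmKqpzaiIZjO8ve7qZCJGZXzQDO79N+67yqrN7arLu7upvMqd7bp2mYm8plNFVmZmS9QF7L6WqJqYiqve28u7vNze7HjezLhWmXemV4mJuoiI3gDNzZumiqmKu7zMyruqzd7cdZ3bu4ZSI6y7u6Z7lpfOUC7tu6mYmpm7u7zMu6mL27yFarqbdWMRLN7u/VWlWF7gCeyXirqaqKu8zLy6qpq6vJVWZyOCaSAW//7/52YTVO8A3ZVpvMupmrzMuqqqmqrLdVQ3QJQbYzWs2+/u7tYzPWB6qXrM3MqavMu6qaqbust1ZViRWRWFRVZ1Xf/+77UkkDi83u7t3Lq8zLqpmavM3IZoZ4YZomMhR5lm3/7+7XZlZ87u7u3cuqu7u7qpm97cqGdEVRbpUgAnqYaM3avdtkR5vduru8y6q7u6u7qa3dy6lyFSEtxzAAOaiGjIeazIECm7hmiqvLqru7"/>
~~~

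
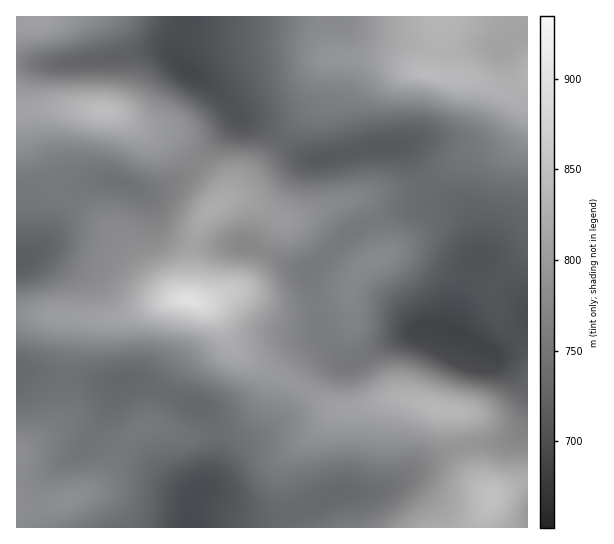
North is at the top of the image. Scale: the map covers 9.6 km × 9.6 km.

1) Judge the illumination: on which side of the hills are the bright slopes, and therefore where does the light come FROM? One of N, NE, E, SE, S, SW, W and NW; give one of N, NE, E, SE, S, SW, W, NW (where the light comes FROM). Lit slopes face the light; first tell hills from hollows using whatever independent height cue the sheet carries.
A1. S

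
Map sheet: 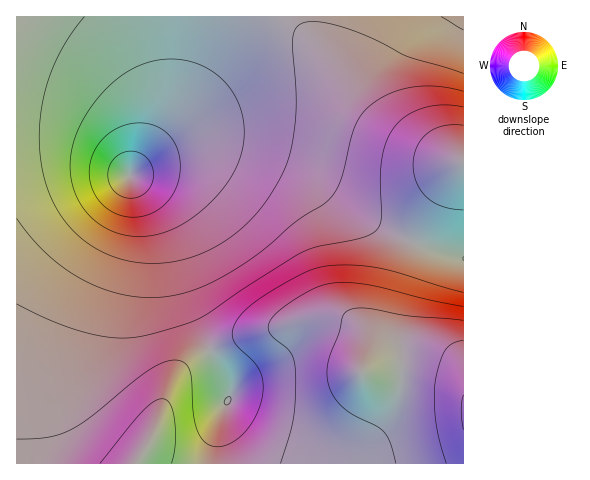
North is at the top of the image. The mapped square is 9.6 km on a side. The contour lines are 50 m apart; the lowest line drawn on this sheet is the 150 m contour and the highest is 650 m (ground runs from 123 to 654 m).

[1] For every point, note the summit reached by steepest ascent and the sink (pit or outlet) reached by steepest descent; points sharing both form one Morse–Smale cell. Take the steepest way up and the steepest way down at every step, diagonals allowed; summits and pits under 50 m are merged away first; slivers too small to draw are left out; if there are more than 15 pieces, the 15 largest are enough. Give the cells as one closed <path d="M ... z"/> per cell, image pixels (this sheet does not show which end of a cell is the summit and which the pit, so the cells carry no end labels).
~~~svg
<path d="M175 16l-158 0-1 92 24 1 22 5 28 13 23 21 16 27 19 20 16 23 10 23 16 67 14 32 26 48 0 10-6 9-6 19-5 37 250 1 0-206-26-6-45-18-42-24-43-34-24-12-30-9-40-9-21 0-20 5-42 23 30-44 10-25 5-36z"/><path d="M29 108l-13 1 0 354 197 1 5-38 6-19 6-9 0-10-21-39-19-41-16-67-10-23-16-23-19-20-11-21-23-24-26-14z"/><path d="M306 16l-130 0-1 53-5 36-10 25-28 43 40-22 20-5 21 0 40 9 30 9 24 12 43 34 42 24 45 18 26 6 1-96-23-6-29-14-36-24-16-16-43-59-8-14z"/><path d="M463 16l-156 0-1 6 6 14 11 16 37 50 16 16 36 24 29 14 22 6z"/>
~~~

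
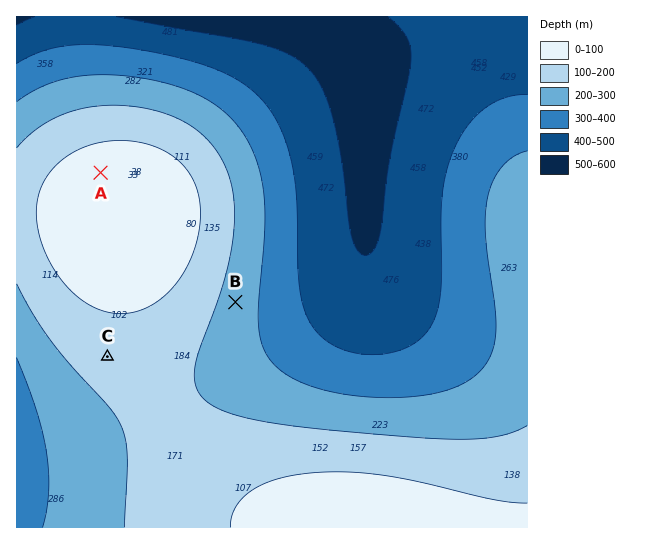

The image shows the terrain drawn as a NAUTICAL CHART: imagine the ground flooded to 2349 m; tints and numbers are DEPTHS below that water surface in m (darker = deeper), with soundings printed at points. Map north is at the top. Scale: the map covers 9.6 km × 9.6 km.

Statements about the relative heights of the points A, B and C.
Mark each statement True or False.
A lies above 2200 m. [True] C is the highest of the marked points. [False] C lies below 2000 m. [False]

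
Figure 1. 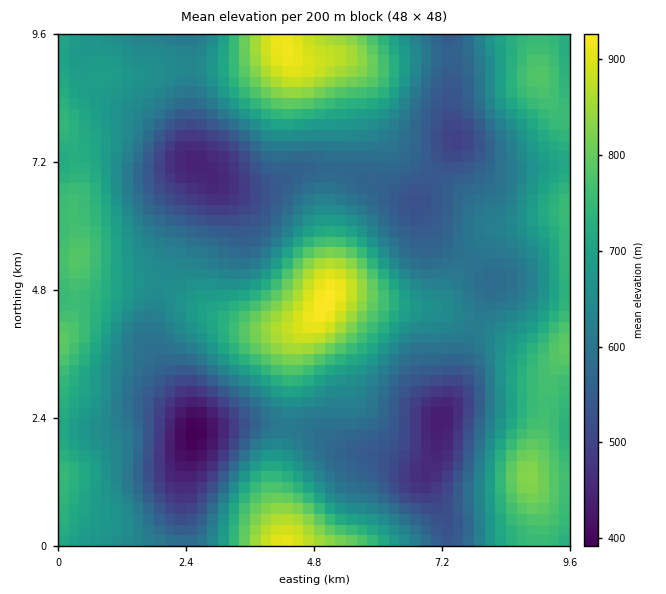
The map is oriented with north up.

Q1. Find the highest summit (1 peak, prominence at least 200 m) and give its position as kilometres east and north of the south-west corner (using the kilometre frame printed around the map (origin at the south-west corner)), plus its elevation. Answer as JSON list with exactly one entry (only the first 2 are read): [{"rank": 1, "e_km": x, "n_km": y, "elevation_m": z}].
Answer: [{"rank": 1, "e_km": 5.04, "n_km": 4.61, "elevation_m": 928}]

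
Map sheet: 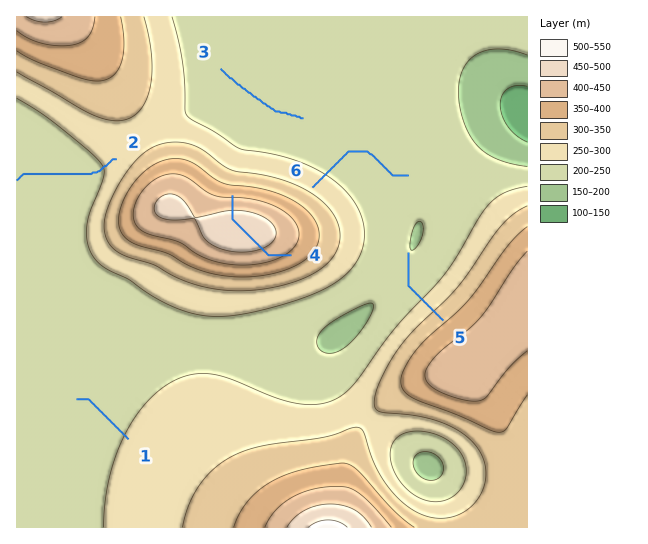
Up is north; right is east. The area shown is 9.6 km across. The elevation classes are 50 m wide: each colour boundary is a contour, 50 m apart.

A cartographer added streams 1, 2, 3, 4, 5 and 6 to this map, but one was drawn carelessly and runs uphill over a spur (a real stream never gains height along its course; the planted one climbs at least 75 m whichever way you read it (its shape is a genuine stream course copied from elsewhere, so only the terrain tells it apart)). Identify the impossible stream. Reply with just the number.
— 4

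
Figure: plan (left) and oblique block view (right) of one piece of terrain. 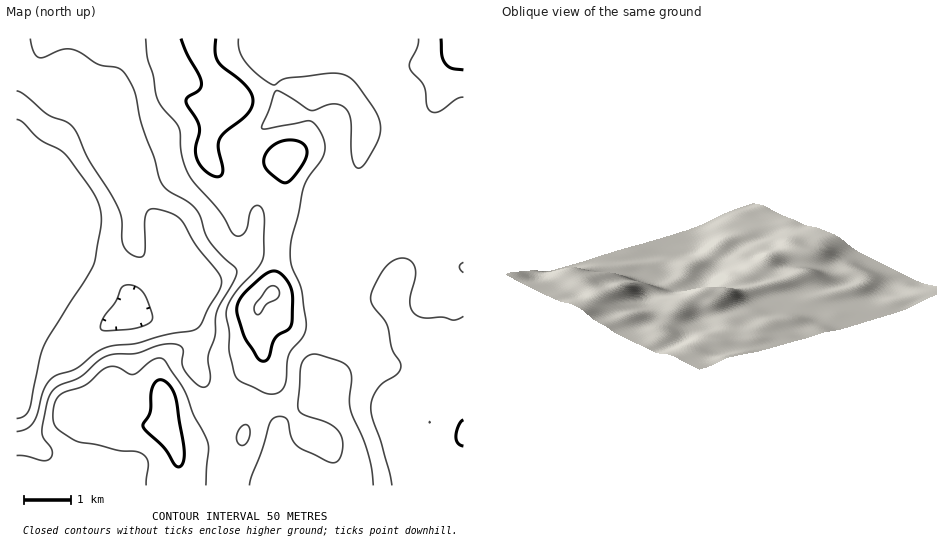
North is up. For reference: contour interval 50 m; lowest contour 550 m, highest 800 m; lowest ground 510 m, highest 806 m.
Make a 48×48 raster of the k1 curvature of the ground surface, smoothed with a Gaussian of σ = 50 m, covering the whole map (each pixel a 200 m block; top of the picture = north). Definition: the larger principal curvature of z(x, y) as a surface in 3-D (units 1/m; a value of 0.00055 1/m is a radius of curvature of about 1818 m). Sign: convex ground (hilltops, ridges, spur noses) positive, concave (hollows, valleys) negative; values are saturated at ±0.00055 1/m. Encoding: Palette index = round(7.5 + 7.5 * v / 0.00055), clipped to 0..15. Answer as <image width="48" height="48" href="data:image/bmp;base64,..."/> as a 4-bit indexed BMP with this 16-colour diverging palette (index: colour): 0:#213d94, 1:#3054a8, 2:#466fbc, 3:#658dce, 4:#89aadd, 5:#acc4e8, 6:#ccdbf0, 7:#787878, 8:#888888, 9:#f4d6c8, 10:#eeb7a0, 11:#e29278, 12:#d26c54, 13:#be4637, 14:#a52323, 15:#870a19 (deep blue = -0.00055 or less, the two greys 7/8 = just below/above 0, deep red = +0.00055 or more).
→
<image width="48" height="48" href="data:image/bmp;base64,Qk32BAAAAAAAAHYAAAAoAAAAMAAAADAAAAABAAQAAAAAAIAEAAATCwAAEwsAABAAAAAAAAAAlD0hAKhUMAC8b0YAzo1lAN2qiQDoxKwA8NvMAHh4eACIiIgAyNb0AKC37gB4kuIAVGzSADdGvgAjI6UAGQqHALvLqYd4iIiaqsuHeLh3d3d4qYeLupd3eLupqpd3eId6u8qHabl3eId5uXeLu5h3eKl3i6d3iXVYzbmHedp3eId6yXeLuqmHiZl1e6h3iWVZ3qmZmuuHeZicyHecuqqqq6qneqh4mHeb7piarPyIiaq8uYesuombzs79qqiZqrzM7ZiIm/2IibzLqYe9uXZ4r4r/66mrzdy77IiHif6WesupmYi8uHdnjySf/bqry6mb/IiZeM2We7mIiZrLuYd3jzR8/+yqp3id/Jiad5yoq5d3eau6u5iInmeu//67l3iv/KiKl4m7zIZneJqpm7mInHiu/N7dqIm/+5h5uYec64d3d4qoibmIioitx3z/uYnP+Hdnq6iu6ndmZoqod6qYiYict1jv7LrPxVZ3ibvO2GZnZ5qodoqoiIict2e//+3f52iZmJvdt1Z4eaqZh4qoiHibyXisy6vf/8qqupvbuWeJmqmJmJqoiHiK3IiZmGeb7/uHm73JvKqaqpdoqpmYeHiIvbiIh3d4mZqXec/HnduZqXZnqpiIeIiHndl3d3dnmFe7mc/Ir8qYqYdouoiIiIiHe9uHd3d5uWe+/d/JzpiImZiKuoeJiIiHecuYiHd6yXeb///b/od4mZqquXd4h4iHeKuZh3Z8yHdmjP/+/ZiImZmryXd3h4iHd5qYiHaNyHZEir7//KiIiIibyod3iIiId4qYiHjOqHdlm5jv+Xd4h3eJzJiIiIiIh4mZmYzriId4u4e/+Gd3d3eJvLmZqoiIiIiZqr7Id4iJu5ef+Hd4d3iJq6maqniIiIiZq92Wd4mau6mN+Hd4h3iImZiJiHiIeIeJm+x3d4q7u6mN+Xd4h4iIiIeIh3d3d3d4i+t3Z4qqq6iM+nd4iIiHd4iId3d3iHZom+qHZoiJu5d6/Ih4iIiHd4iId3d3iHZorMmYd3eKu4Z5/oiIiIh3iIiHd3d3eHZozamqmHibyod4/4d4iZiHiIiId3d3eId77Jmqqqmbyohn74Z3iqmIiIiId3h3d3eN6oiaupmt2pl334ZnirmIiIiIiHh3d4i/2HeKmZrf2qqp35d3ecqId4iIiHiHZ4nfp3eZeKz/qJvM79qYidyHd3iIh3iHZ4vtd3ioeK79dYrN//66iN2Hd3iIh3iYeJvrd4moia7sdHms3v65iM+oh3iIh3iZmZrLd4mYd5zdpniaqsyoh7/Jh4iZh3iamZm7iIqXZorMyoiIiJuXZr/KiImph3eqmImqmIqYeKqrzKqXZ4qWVs+5iJq6hniqmImZh3mprNyrzdynZoqWae6YiJrMhomqiIiHd3iazbmJrN25iJqqreuId3i9p5mpiIiHZ3eKuod4vcu6rN3u7bh3d2eduJqpiIiHZniamIeL3ZiZvLu8uph4iHeLuZqod4iYeJmJmIi8ynd4mHeImpiIq7qZqYq4d3iZmZmZiIm7qGZ3h3d4iYiJq7uqqXrJiIiZqpiZiIq6l2Z3d3d3iIeIh3mqqXrKmZmZmHeamIq6hmZ3d3d3iId3dVeJqg=="/>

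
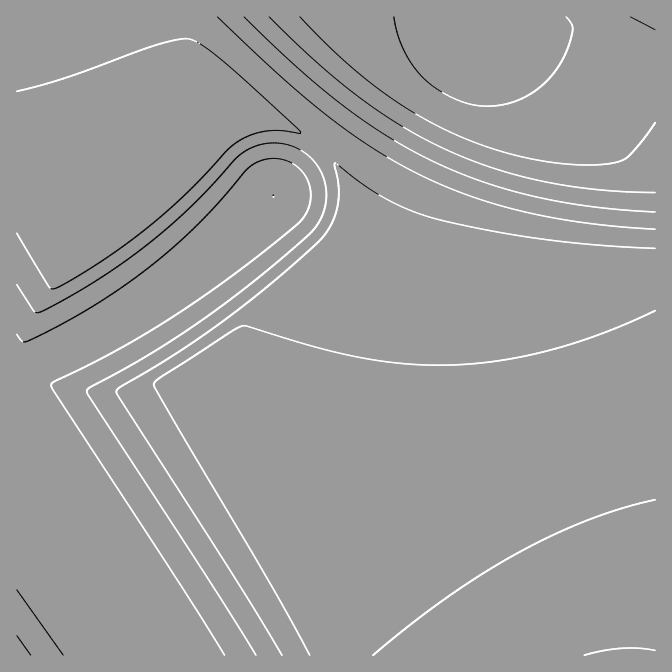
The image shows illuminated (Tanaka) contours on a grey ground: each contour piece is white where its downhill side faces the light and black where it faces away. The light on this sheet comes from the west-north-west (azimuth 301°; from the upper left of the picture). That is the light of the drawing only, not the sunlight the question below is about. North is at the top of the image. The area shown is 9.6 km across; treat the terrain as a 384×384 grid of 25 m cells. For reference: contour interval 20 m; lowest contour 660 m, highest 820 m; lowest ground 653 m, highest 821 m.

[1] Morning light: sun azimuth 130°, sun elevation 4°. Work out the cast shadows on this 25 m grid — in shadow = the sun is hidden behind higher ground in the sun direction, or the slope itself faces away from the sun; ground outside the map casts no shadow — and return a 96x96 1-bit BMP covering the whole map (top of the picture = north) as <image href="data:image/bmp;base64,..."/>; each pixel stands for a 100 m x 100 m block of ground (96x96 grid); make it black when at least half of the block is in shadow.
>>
<image width="96" height="96" href="data:image/bmp;base64,Qk2+BAAAAAAAAD4AAAAoAAAAYAAAAGAAAAABAAEAAAAAAIAEAAATCwAAEwsAAAIAAAAAAAAA////AAAAAAAAAAAAAAAAAAAAAAAAAAAAAAAAAAAAAAAAAAAAAAAAAAAAAAAAAAAAAAAAAAAAAAAAAAAAAAAAAAAAAAAAAAAAAAAAAAAAAAAAAAAAAAAAAAAAAAAAAAAAAAAAAAAAAAAAAAAAAAAAAAAAAAAAAAAAAAAAAAAAAAAAAAAAAAAAAAAAAAAAAAAAAAAAAAAAAAAAAAAAAAAAAAAAAAAAAAAAAAAAAAAAAAAAAAAAAAAAAAAAAAAAAAAAAAAAAAAAAAAAAAAAAAAAAAAAAAAAAAAAAAAAAAAAAAAAAAAAAAAAAAAAAAAAAAAAAAAAAAAAAAAAAAAAAAAAAAAAAAAAAAAAAAAAAAAAAAAAAAAAAAAAAAAAAAAAAAAAAAAAAAAAAAAAAAAAAAAAAAAAAAAAAAAAAAAAAAAAAAAAAAAAAAAAAAAAAAAAAAAAAAAAAAAAAAAAAAAAAAAAAAAAAAAAAAAAAAAAAAAAAAAAAAAAAAAAAAAAAAAAAAAAAAAAAAAAAAAAAAAAAAAAAAAAAAAAAAAAAAAAAAAAAAAAAAAAAAAAAAAAAAAAAAAAAAAAAAAAAAAAAAAAAAAAAAAAAAAAAAAAAAAAAAAAAAAAAAAAAAAAAAAAAAAAAAAAAAAAAAAAAAAAH8AAAAAAAAAAAAAAP/gAAAAAAAAAAAAAP/4AAAAAAAAAAAAAH/8AAAAAAAAAAAAAH//AAAAAAAAAAAAAD//gAAAAAAAAAAAAB//4AAAAAAAAAAAAA//8AAAAAAAAAAAAAf/+AAAAAAAAAAAAAP//gAAAAAAAAAAAAD//wAAAAAAAAAAAAB//4AAAAAAAAAAAAAf/8AAAAAAAAAAAAAP//AAAAAAAAAAAAAD//gAAAAAAAAAAAAB//wAAAAAAAAAAAAA//4AAAAAAAAAAAAAf/8AAAAAAAAAAAAAH/+AAAAAAAAAAAAAD//AAAAAAAAAAAAAB//gAAAAAAAAAAAAA//wAAAAAAAAAAAAAf/4AAAAAAAAAAAAAP/4AAAAAAAAAAAAAH/8AAAAAAAAAAAAAD/8AAAAAAAAAAAAAB/8AAAAAAAAAAAAAA/+AAAAAAAAAAAAAAf+AAAAAAAAAAAAAAP8AAAAAAAAAAAAAAD8AAAAAAAAAAAAAAAQAAAAAAAAAAAAAAAAAAAAAAAAAAAAAAAAAAAAAAAAAAAAAAAAAAAAAAAAAAAAAAAAAAAAAAAAAAAAAAAAAAAAAAAAAAAAAAAAAAAAAAAAAAAAAAAAAAAAAAAAAAAAAAAAAAAAAAAAAAAAAAAAAAAAAAAAAAAAAAAAAAAAAAAAAAAAAAAAAAAAAAAAAAAAAAAAAAAAAAAAAAAAAAAAAAAAAAAAAAAAAAAAAAAAAAAAAAAAAAAAAAAAAAAAAAAAAAAAAAAAAAAAAAAAAAAAAAAAAAAAAAAAAAAAAAAAAAAAAAAAAAAAAAAAAAAAAAAAAAAAAAAAAAAAAAAAAAAAAAAAAAAAAAAAAAAAAAAAAAAAAAAAAAAAAAAAAAAAAAAAAAAAAAAAAAAA="/>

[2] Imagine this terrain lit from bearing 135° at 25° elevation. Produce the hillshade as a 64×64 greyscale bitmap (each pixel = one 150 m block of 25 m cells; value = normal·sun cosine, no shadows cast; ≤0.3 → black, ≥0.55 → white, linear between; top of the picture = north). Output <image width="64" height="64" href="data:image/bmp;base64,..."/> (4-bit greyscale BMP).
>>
<image width="64" height="64" href="data:image/bmp;base64,Qk12CAAAAAAAAHYAAAAoAAAAQAAAAEAAAAABAAQAAAAAAAAIAAATCwAAEwsAABAAAAAAAAAAAAAAABEREQAiIiIAMzMzAERERABVVVUAZmZmAHd3dwCIiIgAmZmZAKqqqgC7u7sAzMzMAN3d3QDu7u4A////AIiIiIh3d3d3d3d3d3dmd3d3d3d3d3d3d3d3d3d3d3d3iIiId3d3d3d3d3d3d3d3d3d3d3d3d3d3d3d3d3d3d3eIiId3d3d3d3d3d3d3d3d3d3d3d3d3d3d3d3d3d3d3d4iIh3d3d3d3d3d3d3d3d3d3d3d3d3d3d3d3d3d3d3d3iIh3d3d3d3d3d3d3d3d3d3d3d3d3d3d3d3d3d3d3d3eIh3d3d3d3d3d3d3d3d3d3d3d3d3d3d3d3d3d3d3d3d4iHd3d3d3d3d3d3d3d3d3d3d3d3d3d3d3d3d3d3d3d3eHd3d3d3d3d3d3d3d3d3d3d3d3d3d3d3d3d3d3d3d3d3d3d3d3d3d3d3d3d3d3d3d3d3d3d3d3d3d3d3d3d3d3d3d3d3d3d3d3d3d3d3d3d3d3d3d3d3d3d3d3d3d3d3d3d3d3d3d3d3d3d3d3d3d3d3d3d3d3d3d3d3d3d3d3d3d3d3d3d3d3d3d3d3d3d3d3d3d3d3d3d3d3d3d3d3d3d3d3d3d3d3d3d3d3d3d3d3d3d3d3d3d3d3d3d3d3d3d3d3d3d3d3d3d3d3d3d3d3d3d3d3d3d3d3d3d3d3d3d3d3d3d3d3d3d3d3d3d3d3d3d3d3d3d3d3d3d3d3d3d3d3d3d3d3d3d3d3d3d3d3d3d3d3d3d3d3d3d3d3d3d3d3d3d3d3d3d3d3d3d3d3d3d3d3d3d3d3d3d3d3d3d3d3d3d3d3d3d3d3d3d3d3d3d3d3d3d3d3d3d3d3d3d3d3d3d3d3d3d3d3d3d3d3d3d3d3d3d3d3d3d3d3d3d3d3d3d3d3d3d3d3d3d3d3d3d3d3d3d3d3d3d3d3d3d3d3d3d3d3d3d3d3d3d3d3d3d3d3d3d3d3d3d3d3d3d3d3d3d3d3d3d3d3d3d3d3d3d3d3d3d3d3d3d3d3d3d3d3d3d3d3d3d3d3d3d3d3d3d3d3d3d3d3d3d3d3d3d3d3d3d3d3d3d3d3d3d3d3d3d3d3d3d3d3d3d3d3d3d3d3d3d3d3d3d3d3d3d3d3d3d3d3d3d3d3d3d3d3d3d3d3d3d3d3d3dmZ3d3d3d3d3d3d3d3d3d3d3d3d3d3d3d3d3d3d3dmZVVVVnd3d3d3d3d3d3d3d3d3d3d3d3d3d3d3d3d3dmZUQzMjRXd3d3d3d3d3d3d3d3d3d3d3d3d3d3d3d3d3ZlVEMyIiRnd3d3d3d3d3d3d3d3d3d3d3d3d3d3d3eId3ZlVEMyITV3d3d3d3d3d3d3d3d3d3d3d3d3d3d3d4mId3ZlVDMiEkZ3d3d3d3d3d3d3d3d3d3d3d3d3d3d3iZmId2ZVRDMhE1d3d3d3d3d3d3d3d3d3d3d3d3d3d3eJqpmId2ZVQzIhJXd3d3d3d3d3d3d3d3d3d3d3d3d3d3iqqpmId2ZUQzISRnd3d3d3d3d3d3d3d3d3d3d3d3d3d6u6qpmHdmVUMyETZ3d3d3d3d3d3d3d3d3d3d3d3d3d3i8u6qZiHdlVEMiE2d3d3d3d3d3d3d3d3d3d3d3d3d3d5zMu6qZh3ZlRDIhJXd3d3d3d3d3d3d3d3d3d3d3d3d3iszMu6mYh2ZVQyISV3d3d3d3d3d3d3d3d3d3d3d3d3d4rNzLuqmYd2VUMyEld3d3d3d3d3d3d3d3d3d3d3Znd3eKzdzLupmHdlVDMhJXd3d3d3d3d3d3d3d3dmZmZmd3d3eb3cy7qpiHZlQzISV3d3d3d3d3d3d3d2ZmZmZVV3d3d3is3cy6qYh2ZUMyEmd3d3d3d3d3d3ZmZmZVVVVXd3d3d3m93MuqmIdmVDMhR3d3d3d3d3d2ZmZlVVVVVVd3d3d3d4rNzLupmHZlQzImd3d3d3d3ZmZmVVVVVVVVV3d3d3d3eKzdy7qZh2ZUMzV3d3d3d3ZmZlVVVVVVVVVXd3d3d3d3ec3cu6mYdmVDNXd3d3d2ZmZlVVVVVVVVVVd3d3d3d3d3m93LupmHZlRFd3d3d2ZmZVVVVVVVVVVVV3d3d3d3d3d4vdy7qZh2ZVZ3d3dmZmZlVVVVVVVVVVZnd3d3d3d3d3eL3cu6mYdmZ3d3dmZmZlVVVVVVVmZmZmd3d3d3d3d3d3i93LupmHd3d3dmZmZmZVVWZmZmZmZmd3d3d3d3d3d3d4vdy7qYh3d3dmZmZmZmZmZmZmZnd3d3d3d3d3d3d3d3eKzMupiHd3d2ZmZmZmZmZmZnd3d3d3d3d3d3d3d3d3d3iaqpmHd3d2ZmZmZmZmZ3d3d3d3d3d3d3d3d3d3d3d3d3iIiHd3d3ZmZmZmZ3d3d3d3d3d3d3d3d3d3d3d3d3d3d3d3d3d3d2Zmd3d3d3d3d3d3d3d3d3d3d3d3d3d3d3d3d3d3d3d3d3d3d3d3d3d3d3d3d3d3d3d3d3d3d3d3d3d3d3d3d3d3d3d3d3d3d3d3d3d3d3d3d3d3d3d3d3d3d3d3d3d3d3d3d3d3d3d3d3d3d3d3d3d3d3d3d3d3d3d3d3d3d3d3d3d3d3d3d3d3d3d3d3d3d3d3d3d3d3d3d3d3d3d3d3d3d3d3d3d3d3d3d3d3d3d3d3d3d3d3d3d3d3d3d3d3d4iId3d3d3d3d3d3d3d3d3d3d3d3d3d3d3d3d3d3d3eIiIiHd3d3d3d3d3d3d3d3d3d3d3d3d3d3d3d3d3d3iIiIiIh3d3d3d3d3d3d4iHd3d3d3d3d3d3d3d3d3d3eIiIiIiHd3d3d3d3d3d4iI"/>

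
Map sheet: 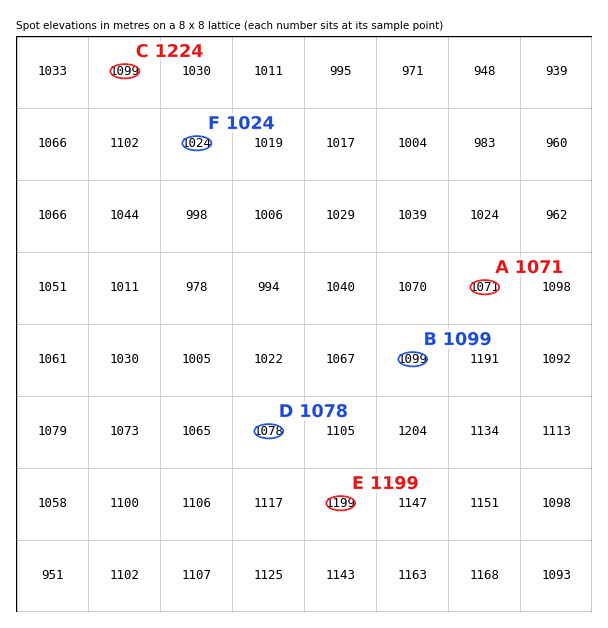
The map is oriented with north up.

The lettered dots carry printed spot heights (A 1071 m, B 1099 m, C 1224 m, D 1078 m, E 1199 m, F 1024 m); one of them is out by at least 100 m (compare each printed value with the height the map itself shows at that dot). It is C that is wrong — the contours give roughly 1099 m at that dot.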